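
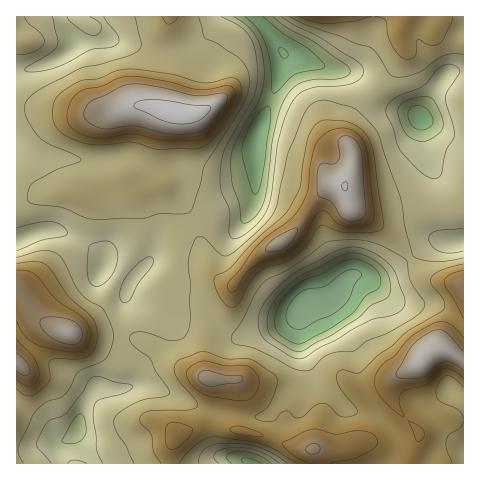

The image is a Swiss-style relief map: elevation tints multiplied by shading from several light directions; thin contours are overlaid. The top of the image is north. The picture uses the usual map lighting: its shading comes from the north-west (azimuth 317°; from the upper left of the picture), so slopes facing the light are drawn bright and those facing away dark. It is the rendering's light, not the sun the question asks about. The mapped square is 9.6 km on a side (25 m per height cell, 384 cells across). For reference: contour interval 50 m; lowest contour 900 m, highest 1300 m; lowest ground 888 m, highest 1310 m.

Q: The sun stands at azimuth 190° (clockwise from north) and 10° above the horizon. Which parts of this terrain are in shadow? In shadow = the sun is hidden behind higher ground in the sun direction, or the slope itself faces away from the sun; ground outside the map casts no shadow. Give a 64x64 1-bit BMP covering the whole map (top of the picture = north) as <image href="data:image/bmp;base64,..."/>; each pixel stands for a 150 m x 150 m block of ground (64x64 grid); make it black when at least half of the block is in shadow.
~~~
<image width="64" height="64" href="data:image/bmp;base64,Qk0+AgAAAAAAAD4AAAAoAAAAQAAAAEAAAAABAAEAAAAAAAACAAATCwAAEwsAAAIAAAAAAAAA////AAAAAAAAAAAPAAAAAAAAAAAAAAAAAAAAAAAAAAAAAAAAAAAAAAAAAAAAcAAAAAAAAfBAAAAAAAMB4AAAAAAAHwAAAAAAAAA/AAAAAAAAAB4AAAAAAAAAAAAAAAAAAAAAAAAAAAAAAAAAAAAAAAAAAB/wAAAAQAAA//OAAADgAAD/98AAAMAAAH//+AQBgAAAH//8AYMAAAAA//4B/wAAAAAf/8H+AeAAAA//wf4B4AAAB5/A/APgAAAAD8B8AeAAAAADgBAB4AAAAAAAAAHgAAAAAAAAAOAAAAAAAADAAAACAAAAD/gAAAIAAAAP+AAAAAAAAA/wAAAAwAAAD/wAAAHwAAAPfAAAAfwAAANwAAAA/gAAAAAAAAD/AAAAAAAAAH8AAAAAAAAAfwAAAAAAAAA4AAAAAAAAABAAAAAAAAAAAAAAAAAAAAAAAAAAAAAAAAAAAAAAAAAAAAAAAAAAAAAAAAAAAAAAAAAAAAAAAAAAAABgAAAAAAAAAeDgAAAAAAAH4OAAAAAAAA/gwAAAAAAAD+AAAAAAAAAHwAAAAAAAAAPAAAAAA/wAAYAAAPw//gD+AAAB////AP+AAAD///8A/4AABn///wD+AAADv///AHgAAAHf//4AAAAAAA/4ABAAAAAAAgAAcAAAAAAAAADwAAAAAAAAA+AAAAAAAAAP4AAAAA=="/>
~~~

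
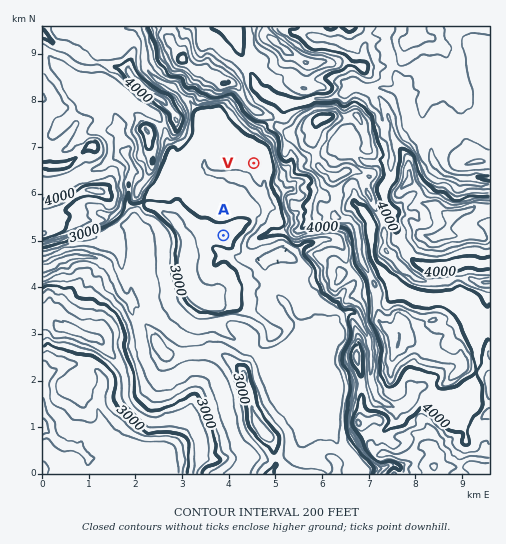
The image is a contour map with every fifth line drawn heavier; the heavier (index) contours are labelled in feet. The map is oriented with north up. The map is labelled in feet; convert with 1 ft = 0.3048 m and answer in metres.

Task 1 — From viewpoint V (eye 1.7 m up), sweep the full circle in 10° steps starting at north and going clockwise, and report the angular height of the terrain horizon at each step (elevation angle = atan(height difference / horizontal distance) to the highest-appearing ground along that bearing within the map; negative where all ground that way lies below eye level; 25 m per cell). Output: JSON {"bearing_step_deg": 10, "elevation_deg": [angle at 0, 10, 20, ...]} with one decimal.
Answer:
{"bearing_step_deg": 10, "elevation_deg": [24.8, 24.5, 22.4, 25.3, 26.3, 28.3, 29.6, 32.3, 30.8, 26.9, 22.2, 18.8, 16.0, 14.5, 13.9, 10.0, 2.0, 1.9, 1.3, 3.0, 3.0, 2.9, 3.5, 3.5, 3.0, 4.4, 7.2, 9.2, 9.2, 9.7, 14.0, 6.9, 11.3, 16.5, 20.1, 19.2]}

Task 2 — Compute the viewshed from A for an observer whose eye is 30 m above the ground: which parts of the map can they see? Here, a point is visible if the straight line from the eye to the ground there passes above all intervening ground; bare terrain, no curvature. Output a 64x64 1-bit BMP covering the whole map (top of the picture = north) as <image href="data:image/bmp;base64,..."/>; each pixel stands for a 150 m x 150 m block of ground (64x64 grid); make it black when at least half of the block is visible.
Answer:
<image width="64" height="64" href="data:image/bmp;base64,Qk0+AgAAAAAAAD4AAAAoAAAAQAAAAEAAAAABAAEAAAAAAAACAAATCwAAEwsAAAIAAAAAAAAA////AAAAAAAAAAAAD8QAAAAAAAAP2AMAAAAAAA/wEAAAAAAAD/IMAAAAAAAP/AcAAAAAAH/4HAAAAAAB/vgAAAAAAAP8+AAAAAAAA/j/gAAAAAADePwAAAAAAANw/AAAAAAAAmH8AAAAAAAAYfwAAAAAAAAB+AAAAAAADAH4QAAAAAAIAfhAAAAAAAAD+MAAAAAAAAP4wAAAQAAAB/ngAAHAAACH+cAAD4AAAMf7wAAQAAAB+fugAAAAAAP59yAAAAAAAv9jAAAAAAHjfwMAAAAAA+BfwwAAAAAH8c/DAAAAAAf//8IAAAAAD///4gAAAAAP///kAAAAAA/z/8wAAAAAD8IfzAAAAAAPhAvYAADAAA/jEAgAAHgAD/HwCAAAPwAf+L8AAAAfwB/gv8AAAH9gH/B/AAAAPCAf+HcAAAAAdB/4cQAAAADyD/nhwAAAACMf9//AAAAAIf///4AAAAAh////AAAAAAD///oAAAAHgP//7gAAAAGB///uAAAAAIH///wAAAAAAf///AAAAAAA37/GAAAAAAAfv4AAAAAAAA/+AAAAAAAAB/wAAAAAAAGH+AAAAAAAAg/wAAAAAAAED/AAAAAAAAgfgAAAAAAAADwAAAAAAAAAOAAAAAAAAAAAAAAAAAAAAAAAAAAAAAAAAAAAAAAAAAAAAAAAAAAAAAAAAAAAAA=="/>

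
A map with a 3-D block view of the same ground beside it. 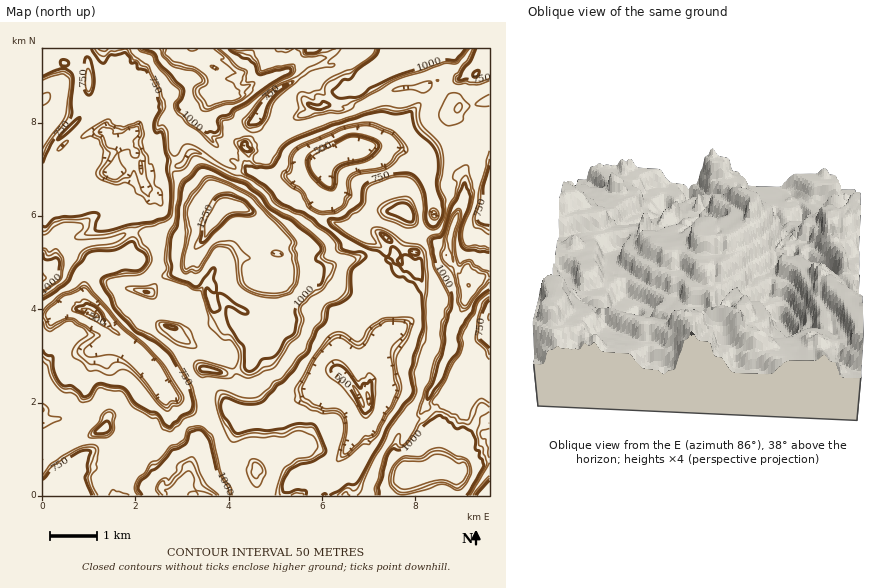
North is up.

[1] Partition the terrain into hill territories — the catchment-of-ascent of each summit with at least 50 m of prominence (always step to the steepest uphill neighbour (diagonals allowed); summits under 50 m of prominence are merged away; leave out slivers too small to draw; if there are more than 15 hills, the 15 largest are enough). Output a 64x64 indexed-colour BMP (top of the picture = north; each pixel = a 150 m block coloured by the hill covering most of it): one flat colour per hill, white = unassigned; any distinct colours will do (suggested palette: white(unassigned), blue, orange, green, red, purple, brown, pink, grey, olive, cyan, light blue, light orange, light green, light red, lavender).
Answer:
<image width="64" height="64" href="data:image/bmp;base64,Qk12CAAAAAAAAHYAAAAoAAAAQAAAAEAAAAABAAQAAAAAAAAIAAATCwAAEwsAABAAAAAAAAAA////ALR3HwAOf/8ALKAsACgn1gC9Z5QAS1aMAMJ34wB/f38AIr28AM++FwDox64AeLv/AIrfmACWmP8A1bDFABERERERF3d3d3d3d3d3AAAAAAABEREVVVVVVVVVVVVREREREREXd3d3d3d3d3cAAAAAAAERERVVVVVVVVVVVVWhERERERd3d3d3d3d3cAAAAAAAABERFVVVVVVVVVVVVaqhERERF3d3d3d3d3dwAAAAAREREREVVVVVVVVVVVVVqqoRERGZd3d3d3d3d3AAAAARERERERVVVVVVVVVVVVWqqpkZmZl3d3d3d3d3cAAAABERERERVVVVVVVVVVVVVaqpmZmZmXd3d3d3d3dwAAABERERERFVVVVVVVVVVVVVqqmZmZmZl3d3d3d3d3AAAAEREREREVVVVVVVVVVVVVWqqZmZmZmZd3d3d3d3dwAAERERERERFVVVVVVVVVVVVaqqmZmZmZmZF3d3d3d3AAAREREREREVVVVVVVVVVVVVqqqpmZmZmZkRd3d3d3cAABERERERERVVVVIlVVVVVVWqqqqZmZmZmRF3d3d3dxERAREREREREVVVIiIlVVVVVaqqqqmZmZmZEXd3//dxERERERERERERVVIiIiJVVVVVqqqqqZmZmZmRd/////ERERERERERERFVIiIiIlVVVVWqqqqZmZmZmZn/////8RERERERERERERIiIiIiIlVVVaqqqpmZmZmZn///////EREREREREREREiIiIiIiVVVVqqqqmZmZmZn///////8RERERERERERESIiIiIiIiUiWqqqqpmZmZmf///////xEREREREREREREiIiIiIiIiIqqqqqmZmZmcz//////xERERERERERERESIiIiIiIiIiqqqqqZmZmczMz/////ERERERERERERERIiIiIiIiIiKqqqqpmZmczMzMzMz/EREREREREREREREiIiIiIiIiIqqqqqqZmczMzMzMzBERERERERERERERESIiIiIiIiIiqqqqqqmczMzMzMzBEREREREREREREREREiIiIiIiIiKqqqqqqpzMzMzMzMERERERERERERERERERIiIiIiIiIqqqqqqu7MzMzMzMERERERERERERERERERERIiIiIiIiqqqqqu7uzMzMzMwREREREREREREREREREREiIiIiIiJmZqru7u7s4RHMzBERERERERERERERERERESIiIiIiImZmZu7u7u7u4RzMERERERERERERERERERERIiIiIiIiZmZm7u7u7u7uERERERERERERERERERERERESIiIiIiJmZmbu7u7u7u4REREREREREREREREREREREREiIiIiImZmZu7u7u7u4REREREREREREREREREREhERESIiIiIiZmZm7u7u7u4RERERERERERERERERERESERERIiIiIiJmZmZhEe7u4RERERERERERERERERERERIREREiIiIiImZmZmYRER4RERERERERERERERERERERERERESIiIiIiZmZmZmZhERERERERERERERERERERERESIhiCIiIiIiJmZmZmZmZhEREREREREREREREREREREiIiiIIiIiIiImZmZmZmZmERERERERERERERERERERIiIiKIiCIiIiIiZmZmZmZmYRERERERERERERERERERIiIiiIiIIiIiIiJmZmZmZmZhERERERERERERERERERIiIiiIiIiCIiIiImZmZmZmZmERERERERERERERERERIiIiiIiIiIgiIiIiZmZmZmZmYREREREREREREREREREiIiiIiIiIiCIiIiJmZmZmZmZmERERERERERERERERESIiKIiIiIiIIiIiIhZmZmZmZmZhERERERERERERERERIoiIiIiIiIgiIiIiERFmZmZmZmEREREREREREREREREiiIiIiIiIiCIiIiIRERZmZmZmYRERERERERERERERESiIiIiIiIiCIiIiIhEREWZmZmYRERERERERERERERERiIiIiIiIiIIiIiIi0REREREWZhERERERERMxREREREGIiIiIiIiIgiIiIiLRERERERFmMxETERETMzNERERERIiIiIiIiIgiIiIiIt0RERERERYzMzMxEzMzM0RERERESIiIiIiIi7IiIiIi3REREREREzMzMzMzMzM0RERERERERIiIiIi7u7siIiLd0REREREzMzMzMzMzMzREREREREREREIru7u7u7uyIt3d3RERERMzMzMzMzMzM0RERERERERERCK7u7u7u7u73d3d3REREzMzMzMzMzMzREREREREREREIiu7u7u7u7vd3d3dERERMzMzMzMzMzNERERERERERERCK7u7u7u7u93d3dERERETMzMzMzMzMzREREREREREREIiu7u7u7u73d3d0RERERMzMzMzMzMzM0REREREREREQiIru7u7u7vd3dAAEREREzMzMzMzMzMzRERERERERERCIiK7u7u7u93d0AAAABETMzMzMzMzMzM0REREREREREIiIru7u7u73d3QAAAAEzMzMzMzMzMzMzM0RERERERERERES7u7u7vd3dAAAAAzMzMzMzMzMzMzMzNERERERERERERES7u7u93d0AAAAzMzMzMzMzMzMzMzMzNEREREREREREREREEb3d3QAAADMzMzMzMzMzMzMzMzMzNERERERERERERERBEd3dAAAAAzMzMzMzMzMzMzMzMzMzIiREREREREREREEREdAAAAADMzMzMzMzMzMzMzMzMzMiJERERERERERERB"/>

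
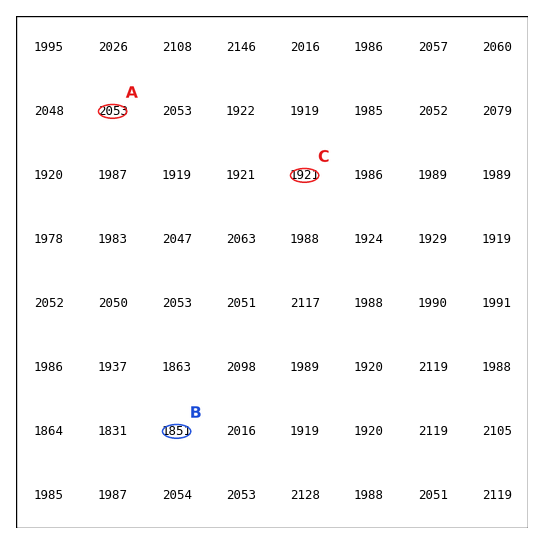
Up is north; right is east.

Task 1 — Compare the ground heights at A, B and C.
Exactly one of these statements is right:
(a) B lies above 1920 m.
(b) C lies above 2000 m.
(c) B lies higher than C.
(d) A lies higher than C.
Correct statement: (d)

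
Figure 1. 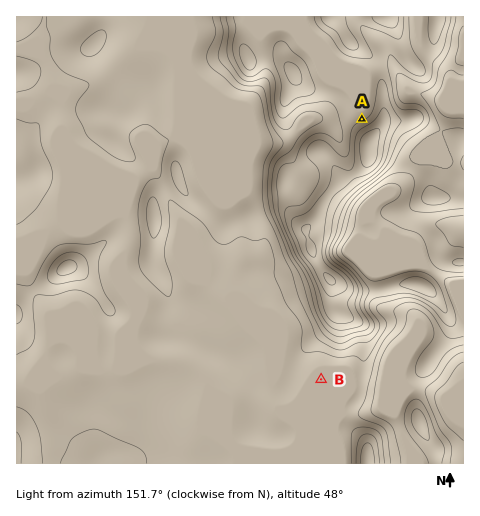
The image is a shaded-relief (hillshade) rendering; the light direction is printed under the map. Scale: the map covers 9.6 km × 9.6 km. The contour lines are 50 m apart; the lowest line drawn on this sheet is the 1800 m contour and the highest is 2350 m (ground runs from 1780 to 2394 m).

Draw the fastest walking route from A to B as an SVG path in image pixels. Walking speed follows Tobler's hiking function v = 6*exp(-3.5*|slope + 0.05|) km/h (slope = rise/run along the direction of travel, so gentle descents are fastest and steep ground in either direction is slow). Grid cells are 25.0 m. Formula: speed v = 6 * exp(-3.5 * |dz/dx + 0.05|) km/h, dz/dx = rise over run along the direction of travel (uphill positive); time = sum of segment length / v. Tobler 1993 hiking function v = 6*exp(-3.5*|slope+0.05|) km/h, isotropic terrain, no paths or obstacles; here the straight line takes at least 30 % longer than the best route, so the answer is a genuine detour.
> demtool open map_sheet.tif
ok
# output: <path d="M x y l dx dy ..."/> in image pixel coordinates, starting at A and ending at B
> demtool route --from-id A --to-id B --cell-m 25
<path d="M362 119l-5 5-4 9 0 27-13 26-4 3-13 26 0 6-4 9 0 29-3 5 0 103 2 2 0 3 3 7"/>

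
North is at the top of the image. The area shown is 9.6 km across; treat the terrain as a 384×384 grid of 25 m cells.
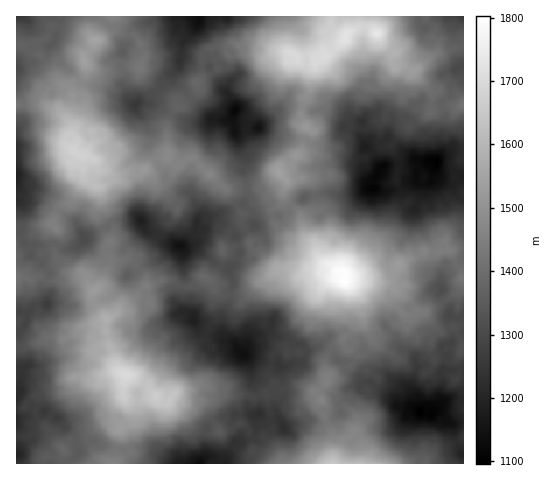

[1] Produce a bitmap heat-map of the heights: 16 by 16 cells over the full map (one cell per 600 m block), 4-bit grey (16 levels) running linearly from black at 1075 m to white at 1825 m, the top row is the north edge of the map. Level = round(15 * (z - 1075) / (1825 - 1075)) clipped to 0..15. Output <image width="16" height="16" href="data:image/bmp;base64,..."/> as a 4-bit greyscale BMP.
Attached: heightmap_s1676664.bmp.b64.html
<image width="16" height="16" href="data:image/bmp;base64,Qk32AAAAAAAAAHYAAAAoAAAAEAAAABAAAAABAAQAAAAAAIAAAAATCwAAEwsAABAAAAAAAAAAAAAAABEREQAiIiIAMzMzAERERABVVVUAZmZmAHd3dwCIiIgAmZmZAKqqqgC7u7sAzMzMAN3d3QDu7u4A////AEZnZDNGiZZURGmYZURncyJGi7uGRHZTIkebqFQ0VlREV5l1MyRndmVViXQ0VpqXdWaHdVV5zsl2ZmdTNWm8qHdXZjQ0V5h1VkeYZlZnZSIjSbqHdml1IhJbundUNoUzM3mXVkI2hUVWaIZVVGiYd3Znl2RWi8uqhlaHYyR5rMpl"/>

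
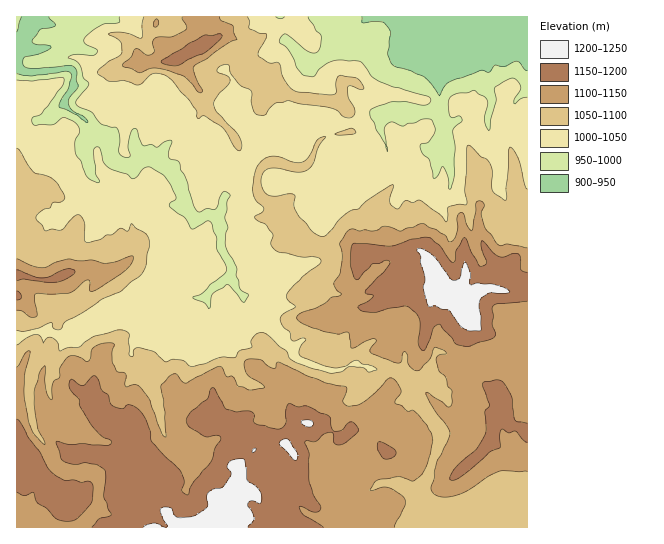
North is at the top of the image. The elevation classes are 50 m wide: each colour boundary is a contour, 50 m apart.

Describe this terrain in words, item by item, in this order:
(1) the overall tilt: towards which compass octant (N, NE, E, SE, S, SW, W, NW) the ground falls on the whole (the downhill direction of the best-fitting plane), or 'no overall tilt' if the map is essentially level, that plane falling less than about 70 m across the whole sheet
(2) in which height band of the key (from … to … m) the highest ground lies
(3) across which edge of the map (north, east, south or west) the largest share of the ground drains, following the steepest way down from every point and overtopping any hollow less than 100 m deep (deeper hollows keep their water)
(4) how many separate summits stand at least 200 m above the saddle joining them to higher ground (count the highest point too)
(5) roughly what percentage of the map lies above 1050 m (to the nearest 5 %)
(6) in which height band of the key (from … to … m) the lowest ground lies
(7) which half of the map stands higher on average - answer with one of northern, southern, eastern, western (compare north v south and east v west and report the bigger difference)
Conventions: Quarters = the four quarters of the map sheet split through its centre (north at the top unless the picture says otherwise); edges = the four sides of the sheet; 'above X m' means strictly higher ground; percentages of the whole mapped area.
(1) The general tilt is down to the north (the land rises towards the south).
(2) The highest point is somewhere between 1200 and 1250 m.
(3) Drainage is mainly to the west: more ground falls towards that edge than towards any other.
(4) Counting only tops that stand 200 m proud, the map has 1 summit.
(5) Roughly 60 % of the ground is higher than 1050 m.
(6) Between 900 and 950 m: that is the band holding the lowest ground.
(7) Taken as a whole, the southern half is higher than the northern.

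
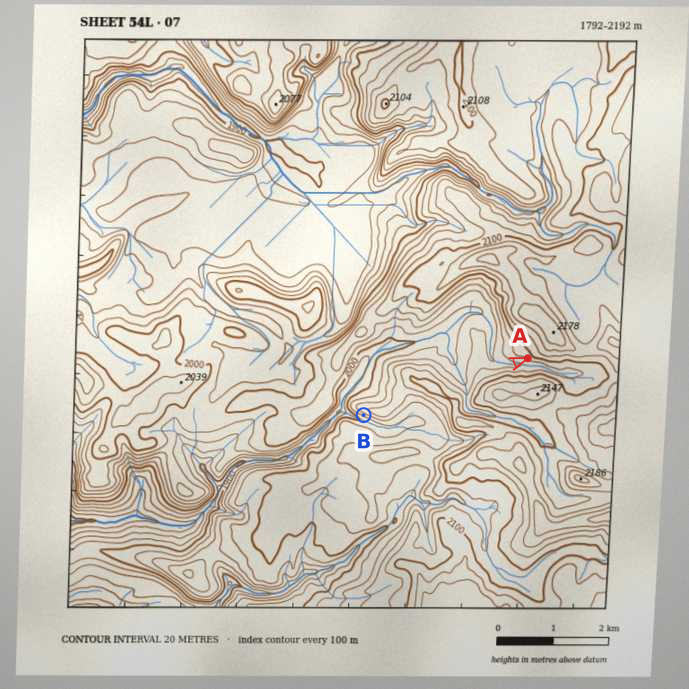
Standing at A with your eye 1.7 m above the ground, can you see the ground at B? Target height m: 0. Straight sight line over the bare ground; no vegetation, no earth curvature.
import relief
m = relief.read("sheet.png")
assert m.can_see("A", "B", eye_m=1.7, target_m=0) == False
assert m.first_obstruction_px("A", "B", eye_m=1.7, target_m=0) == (453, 384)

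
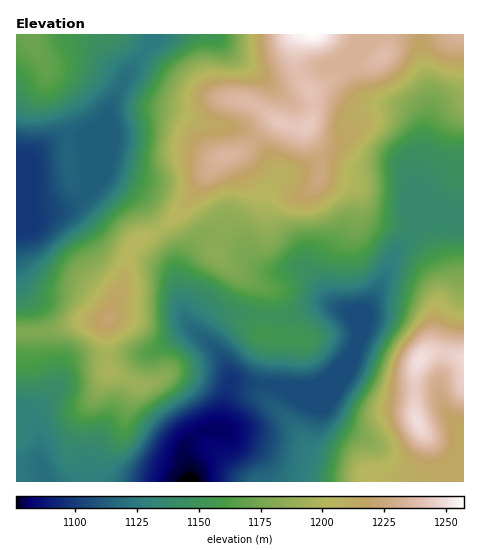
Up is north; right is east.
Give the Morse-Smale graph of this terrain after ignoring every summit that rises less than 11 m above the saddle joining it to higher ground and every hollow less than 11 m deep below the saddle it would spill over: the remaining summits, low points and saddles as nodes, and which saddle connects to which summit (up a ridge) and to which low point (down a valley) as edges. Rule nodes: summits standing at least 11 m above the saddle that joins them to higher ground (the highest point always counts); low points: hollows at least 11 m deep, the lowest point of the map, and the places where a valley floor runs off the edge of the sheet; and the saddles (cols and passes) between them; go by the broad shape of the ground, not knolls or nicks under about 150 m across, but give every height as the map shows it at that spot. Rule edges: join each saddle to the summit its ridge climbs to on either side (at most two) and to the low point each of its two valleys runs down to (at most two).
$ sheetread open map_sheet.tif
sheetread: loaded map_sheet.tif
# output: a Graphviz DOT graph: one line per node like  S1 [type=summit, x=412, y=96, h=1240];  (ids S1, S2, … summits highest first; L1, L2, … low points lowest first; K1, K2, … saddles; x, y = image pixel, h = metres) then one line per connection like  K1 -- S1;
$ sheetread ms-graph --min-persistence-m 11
graph terrain {
  S1 [type=summit, x=313, y=35, h=1257];
  S2 [type=summit, x=420, y=360, h=1250];
  S3 [type=summit, x=462, y=36, h=1234];
  S4 [type=summit, x=109, y=319, h=1222];
  S5 [type=summit, x=32, y=37, h=1172];
  L1 [type=low, x=190, y=479, h=1076];
  L2 [type=low, x=26, y=193, h=1099];
  K1 [type=saddle, x=420, y=35, h=1220];
  K2 [type=saddle, x=159, y=231, h=1198];
  K3 [type=saddle, x=106, y=358, h=1195];
  K4 [type=saddle, x=412, y=231, h=1138];
  K5 [type=saddle, x=143, y=53, h=1125];
  K1 -- S1;
  K1 -- S3;
  K1 -- L1;
  K2 -- S1;
  K2 -- S4;
  K2 -- L1;
  K2 -- L2;
  K3 -- S1;
  K3 -- S4;
  K3 -- L1;
  K4 -- S1;
  K4 -- S2;
  K4 -- L1;
  K5 -- S1;
  K5 -- S5;
  K5 -- L2;
}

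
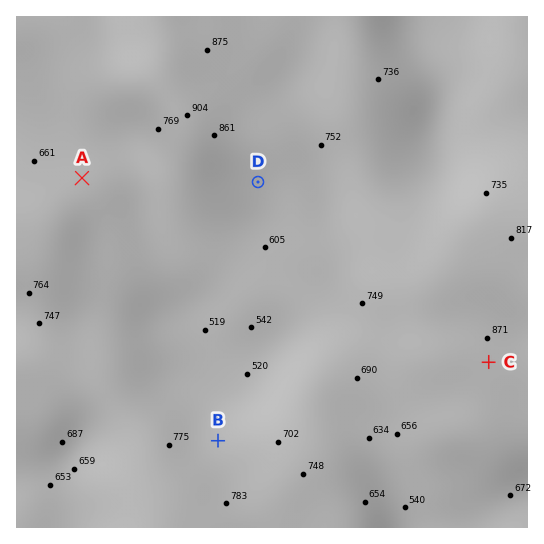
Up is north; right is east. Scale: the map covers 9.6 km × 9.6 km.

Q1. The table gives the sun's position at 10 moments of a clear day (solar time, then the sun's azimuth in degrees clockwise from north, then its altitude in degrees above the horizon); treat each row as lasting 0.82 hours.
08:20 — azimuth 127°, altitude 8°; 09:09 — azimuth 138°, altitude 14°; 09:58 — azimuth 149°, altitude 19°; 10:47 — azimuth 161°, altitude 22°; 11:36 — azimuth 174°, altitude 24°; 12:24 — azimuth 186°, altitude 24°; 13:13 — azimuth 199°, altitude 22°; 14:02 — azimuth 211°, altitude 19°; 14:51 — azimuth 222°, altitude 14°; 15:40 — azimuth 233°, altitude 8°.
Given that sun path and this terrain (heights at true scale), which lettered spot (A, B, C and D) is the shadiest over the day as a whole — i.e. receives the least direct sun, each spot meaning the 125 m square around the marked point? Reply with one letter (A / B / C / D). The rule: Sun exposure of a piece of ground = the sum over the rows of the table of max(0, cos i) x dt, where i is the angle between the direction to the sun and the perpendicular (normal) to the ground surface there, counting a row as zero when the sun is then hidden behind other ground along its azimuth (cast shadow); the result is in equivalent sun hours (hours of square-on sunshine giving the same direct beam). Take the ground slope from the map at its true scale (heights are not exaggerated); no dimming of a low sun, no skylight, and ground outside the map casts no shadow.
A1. B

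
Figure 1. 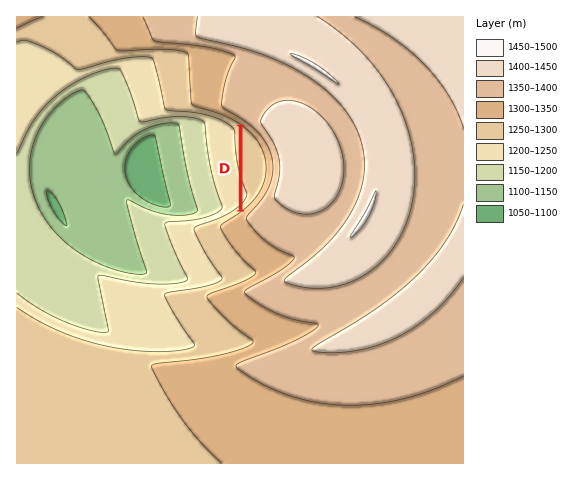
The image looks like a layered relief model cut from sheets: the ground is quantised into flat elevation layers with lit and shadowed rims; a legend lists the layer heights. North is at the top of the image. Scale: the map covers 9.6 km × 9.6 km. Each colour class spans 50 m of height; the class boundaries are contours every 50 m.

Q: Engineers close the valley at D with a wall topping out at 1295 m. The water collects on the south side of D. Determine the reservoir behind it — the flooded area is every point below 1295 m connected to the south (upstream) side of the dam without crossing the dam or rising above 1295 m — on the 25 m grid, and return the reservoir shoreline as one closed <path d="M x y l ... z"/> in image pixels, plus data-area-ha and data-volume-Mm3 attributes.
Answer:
<path d="M243 127l0 83 9-8 7-9 4-11 3-10-2-14-5-14-6-8-10-9z" data-area-ha="61" data-volume-Mm3="14.94"/>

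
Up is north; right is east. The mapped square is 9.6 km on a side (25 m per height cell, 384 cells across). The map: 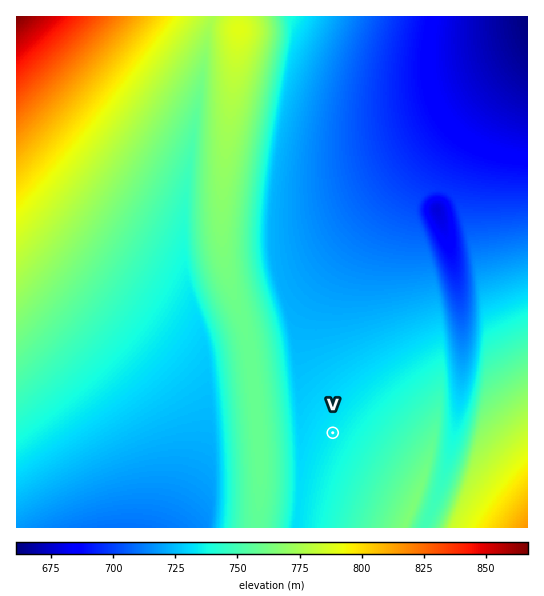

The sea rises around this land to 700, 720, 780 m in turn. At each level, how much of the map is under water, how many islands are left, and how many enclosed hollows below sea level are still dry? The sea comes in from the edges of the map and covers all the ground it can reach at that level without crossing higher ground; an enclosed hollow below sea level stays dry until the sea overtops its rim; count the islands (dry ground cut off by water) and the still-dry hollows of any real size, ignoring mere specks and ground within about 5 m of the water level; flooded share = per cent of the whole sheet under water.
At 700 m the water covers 12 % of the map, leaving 0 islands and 0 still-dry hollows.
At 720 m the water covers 28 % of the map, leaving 0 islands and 0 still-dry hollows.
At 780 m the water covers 88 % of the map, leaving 0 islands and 0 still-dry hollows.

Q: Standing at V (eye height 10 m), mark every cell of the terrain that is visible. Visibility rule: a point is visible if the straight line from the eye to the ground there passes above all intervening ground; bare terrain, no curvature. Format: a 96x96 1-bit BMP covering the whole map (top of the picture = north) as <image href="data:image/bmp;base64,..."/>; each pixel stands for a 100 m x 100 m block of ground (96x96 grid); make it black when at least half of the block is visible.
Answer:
<image width="96" height="96" href="data:image/bmp;base64,Qk2+BAAAAAAAAD4AAAAoAAAAYAAAAGAAAAABAAEAAAAAAIAEAAATCwAAEwsAAAIAAAAAAAAA////AAAAAAAAAAAAAAH///+Af/8AAAAAAAH///+Af/8AAAAAAAH////Af/8AAAAAAAH////AP/8AAAAAAAH////gP/8AAAAAAAH////gH/8AAAAAAAH////gH/8AAAAAAAH////wH/8AAAAAAAH////wD/8AAAAAAAH////wD/8AAAAAAAH////4D/8AAAAAAAP////4D/8AAAAAAAP////4B/8AAAAAAAP////8B/8AAAAAAAP////8B/8AAAAAAAP////8B/8AAAAAAAP////8A/8AAAAAAAP////8A/8AAAAAAAP////+A/8AAAAAAAP////+A/8AAAAAAAP////+A/8AAAAAAAP////+Af8AAAAAAAP////+Af8AAAAAAAP////+Af8AAAAAAAP////+Af8AAAAAAAf/////Af8AAAAAAAf/////Af8AAAAAAAf/////Af8AAAAAAAf/////Af8AAAAAAAf/////Af8AAAAAAAf/////Af8AAAAAAAf/////Af8AAAAAAAf/////AP8AAAAAAAf/////AP8AAAAAAA/////+AP8AAAAAAA/////+AIAAAAAAAA/////+AIAAAAAAAA/////4AIAAAAAAAB/////gAIAAAAAAAB/////AAAAAAAAAAB////+AAAAAAAAAAD////8AAAAAAAAAAD////8AAAAAAAAAAH////4AAAAAAAAAAH////4AAAAAAAAAAH////4AAAAAAAAAAP////wAAAAAAAAAAP////wAAAAAAAAAAP////wAAAAAAAAAAf////wAAAAAAAAAAf////wAAAAAAAAAAf////wAAAAAAAAAAf////wAAAAAAAAAAf////wAAAAAAAAAAf////wAAAAAAAAAAf////4AAAAAAAAAAf////4AAAAAAAAAAf////4AAAAAAAAAAf////4AAAAAAAAAAf////8AAAAAAAAAAf////8AAAAAAAAAAf////8AAAAAAAAAAf////+AAAAAAAAAAf////+AAAAAAAAAAf////+AAAAAAAAAAf/////AAACAAAAAAf/////AAADwAAAAAf/////AAAD8AAAAAf/////gAAD/gAAAAf/////gAAD/4AAAAf/////wAAD/+AAAAf/////wAAD//gAAAf/////wAAD//4AAAf/////4AAD//+AAAP/////4AAD///AAAP/////8AAD///gAAP/////8AAD///wAAP/////+AAD///wAAP/////+AAD///4AAP//////AAD///8AAP//////AAD///+AAP//////gAD///+AAP//////gAD////AAP//////wAD////AAP//////wAD////gAP//////4AD////wAP//////8AD////wAP//////8AD////4AP//////+AD////8AP//////+AD////8AP///////AD////+AP///////gD////+AP///////gD/////AA///////wD/////AAAf/////4D/////gAAf/////4A="/>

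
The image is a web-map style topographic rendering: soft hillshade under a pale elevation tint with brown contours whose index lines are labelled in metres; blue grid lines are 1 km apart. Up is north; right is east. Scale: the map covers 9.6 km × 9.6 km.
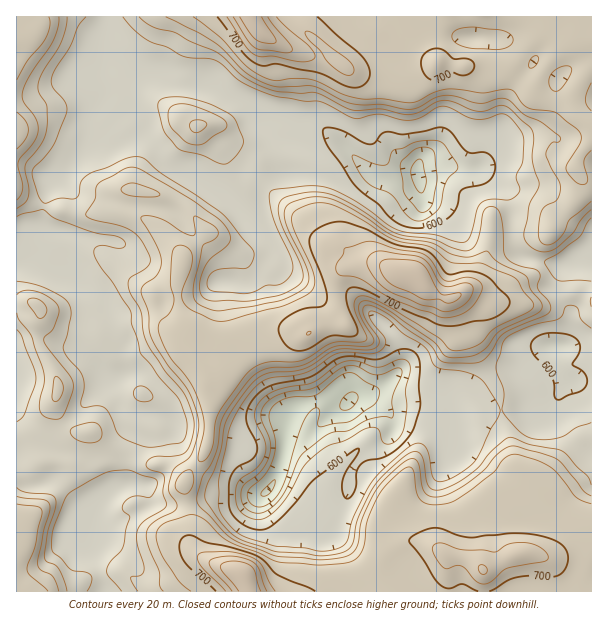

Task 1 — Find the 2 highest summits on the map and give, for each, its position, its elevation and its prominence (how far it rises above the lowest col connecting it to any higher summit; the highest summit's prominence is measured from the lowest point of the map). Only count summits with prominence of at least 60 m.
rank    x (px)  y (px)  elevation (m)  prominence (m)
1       243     576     779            262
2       416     276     777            106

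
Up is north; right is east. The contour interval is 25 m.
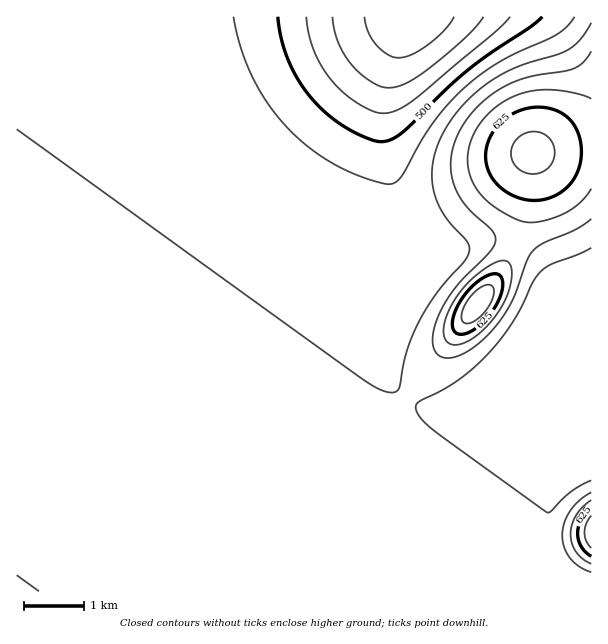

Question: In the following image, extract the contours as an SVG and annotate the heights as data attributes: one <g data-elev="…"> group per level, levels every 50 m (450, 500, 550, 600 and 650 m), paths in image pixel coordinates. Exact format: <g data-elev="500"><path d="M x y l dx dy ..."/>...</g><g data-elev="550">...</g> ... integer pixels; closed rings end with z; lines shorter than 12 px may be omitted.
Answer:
<g data-elev="450"><path d="M483 17l-18 21-39 32-21 14-16 4-9-2-9-5-11-7-10-11-12-22-6-24"/></g><g data-elev="500"><path d="M542 17l-12 10-41 27-24 18-64 62-11 6-9 2-16-5-21-11-18-13-16-17-13-18-9-19-7-21-3-21"/></g><g data-elev="550"><path d="M591 480l-18 10-22 21-5 1-114-83-12-12-4-10 1-3 3-3 23-11 16-11 15-12 15-14 23-30 10-17 11-24 9-11 10-7 26-9 13-7"/><path d="M591 23l-10 16-12 10-11 5-43 14-15 7-15 10-24 22-17 25-7 14-4 15-1 15 1 13 9 23 9 12 16 17 2 5 0 5-4 9-26 30-18 28-14 32-8 38-3 4-3 0-13-3-18-10-345-250"/></g><g data-elev="600"><path d="M591 500l-9 7-6 8-4 9-1 10 1 9 4 9 6 7 9 5"/><path d="M450 344l9 0 12-5 14-11 12-14 9-17 5-15 1-13-5-8-9 0-13 8-15 12-13 15-8 15-5 15 1 12z"/><path d="M591 99l-19-7-24-2-20 2-18 6-17 12-14 15-8 16-3 18 3 20 11 17 18 14 15 9 9 3 18-1 22-8 16-10 11-14"/></g><g data-elev="650"><path d="M591 516l-5 8-2 9 3 9 4 6"/><path d="M464 323l4 0 6-2 12-10 7-15 1-6-2-4-4-1-6 2-12 10-8 15-1 6z"/><path d="M526 173l8 1 8-2 6-4 5-7 2-9-2-8-4-6-7-5-9-1-9 2-6 4-6 8-1 9 2 7 5 6z"/></g>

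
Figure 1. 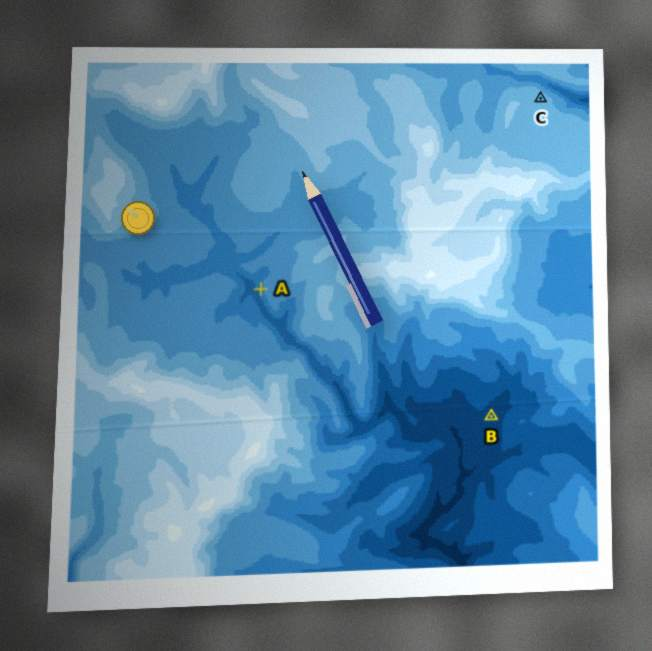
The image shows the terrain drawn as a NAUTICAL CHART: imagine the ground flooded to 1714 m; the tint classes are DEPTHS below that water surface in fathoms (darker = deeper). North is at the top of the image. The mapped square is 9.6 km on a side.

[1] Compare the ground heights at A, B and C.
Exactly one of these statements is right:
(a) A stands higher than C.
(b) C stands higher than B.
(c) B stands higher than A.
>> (b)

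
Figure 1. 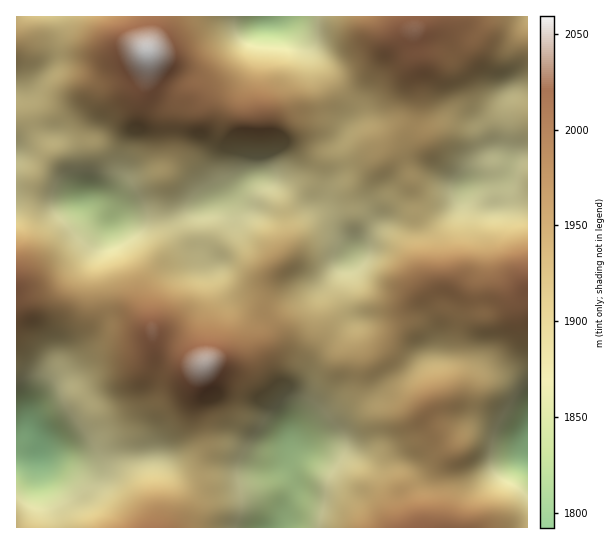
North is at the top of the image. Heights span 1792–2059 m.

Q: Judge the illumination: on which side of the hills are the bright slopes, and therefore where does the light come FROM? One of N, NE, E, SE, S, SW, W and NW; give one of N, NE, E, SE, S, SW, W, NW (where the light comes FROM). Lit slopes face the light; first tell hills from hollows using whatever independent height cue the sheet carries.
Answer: N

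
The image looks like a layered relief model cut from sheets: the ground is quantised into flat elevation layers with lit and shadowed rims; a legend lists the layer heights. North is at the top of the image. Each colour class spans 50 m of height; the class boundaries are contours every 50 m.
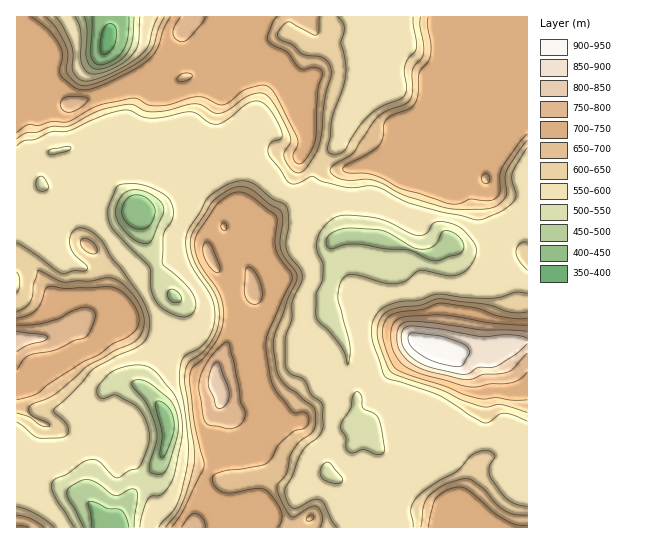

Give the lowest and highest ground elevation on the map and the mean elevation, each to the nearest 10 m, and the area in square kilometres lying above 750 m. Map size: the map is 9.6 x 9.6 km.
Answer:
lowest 400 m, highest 910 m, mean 640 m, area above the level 5.3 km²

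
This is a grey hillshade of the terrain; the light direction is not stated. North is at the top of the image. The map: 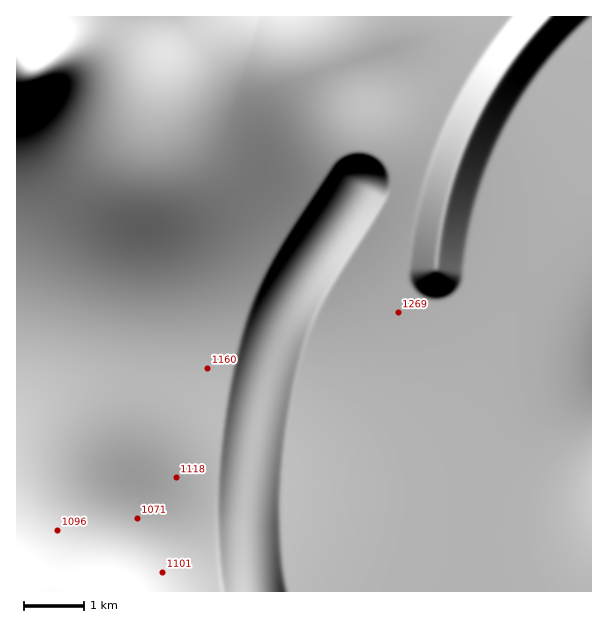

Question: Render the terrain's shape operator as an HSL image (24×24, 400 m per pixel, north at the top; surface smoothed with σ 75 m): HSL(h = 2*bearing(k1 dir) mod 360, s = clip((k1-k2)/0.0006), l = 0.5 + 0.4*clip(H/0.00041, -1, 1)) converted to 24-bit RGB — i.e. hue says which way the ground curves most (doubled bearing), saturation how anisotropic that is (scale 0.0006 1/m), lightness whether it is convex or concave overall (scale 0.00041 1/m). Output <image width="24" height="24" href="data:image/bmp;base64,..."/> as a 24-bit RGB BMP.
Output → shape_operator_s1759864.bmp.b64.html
<image width="24" height="24" href="data:image/bmp;base64,Qk32BgAAAAAAADYAAAAoAAAAGAAAABgAAAABABgAAAAAAMAGAAATCwAAEwsAAAAAAAAAAAAAjYB8hHyAc3SAa2h+cGV+fmiAhm56jXNz3/F1NRJ5TB2dyOWEg39/gn9/gX9/gX9/gX9/gH9/gIB/gIB/f4B/f4GAfoKBfoKDj4ZyhnxzenB1cWd2cGR2eGl3gHBxjYBz6/RoJBF5RCK3zdd7g35/gn9/gX9/gX9/gX9/gH9/gIB/gIB/f4F/foJ/fYOBfIWEj4NviHdufWtvdmV1b2V0c210fXt0jY107fVgGRB5PCHKys14g35+gn5/gn9/gX9/gX9/gX9/gYB/gYF/gIJ/foN+fIV/eoeEjXxwiW5tgWp0emZ7b2h4b3N5dYB2hI528vReEBN5IiDQysV4g39+gn5+gn5+gn9/gX9/gYB/gYB/gYF/gYN+f4V9e4h8d4qBi3Vzim93hmyAe2qCb2uBcHmCdYaBfI148+1mDx16ITHA0sV4g39+g35+gn9+gn9+gX9/gYB/gYB/goJ/goR+god8fYp6dY16iHZ6inKBiW+JfG2IcG+Icn2Id4mIeop/8OFyDyR5ITik38p7g399g39+gn9+gn9+goB/gYB/gYB/goJ/hIR+hoh8hI15eI9zhXh/iHWFhHKJe3GKc3KJdX2JeYaIfIaC7dZ9ESt6HDeL6cx/g399g399g4B+goB+goB+goB/gYF/goF/hYR+iYl8jI95hZJzgnmAg3eEgHWGe3WHd3aHeH2Ge4KEfYKA681+GjmAEzN+7Mh+hIB9g4B9g4B9goB+goF+goF+goF/goF/hIN+iYd8kI15lJR0f3p+f3mAfniCfHiCenmCe3yBfX+AfoB93Ll2H1GkDjZ58LtqiIN7g4F9g4F9g4F+goF+goF+goF/goF/hIJ+iIR9kId6lop1fXp8fXl9fXl+fXl+fHt9fXx8fn58f4B7s5py6aAfDT1175w9o492g4J8g4J9g4J9goJ+goJ+goJ+goF/g4F+h4J9joN7lYF3fHp6fHl6fHl6fHl5fXt5fn15f395f4B5jIZ386dVDkdzIH603KB6g4N8g4N9g4N9goJ+gYJ+gYJ+gYF/goF/hYF+i4B8knx5fHl5fHh5fXd3fXl3fnt3f353f4B3foF3f4J476d2F154EGeA8ZV7iIV7goN8goN9g4N8hIVzgIJ9gIF/gYF/g4B/h399jnt7fXh5fXd4fXZ3fnh2f3x1gIB1foJ1fIJ2fIJ3w4xv35kcDG92Ht6kz3x3gYR8gIN8qR1w//8BGqpvf4F+gIF/goF/hH9+iX1/fnd6fnZ6f3V4gHZ1gXx1goJ1fYN1eoR1eYN2god384J0E3t2Dn1z9G1xlYB4eoN7JAiz//bMDUmjeX6Cf4F/gYF/gn9/hX6Afnd8f3Z9gHZ8gnd6g3x4hIR4fYV4d4V3d4R4eIN4unly6UkyC3doGqCH63+FfYR7FDSC//LMGj2KbHeFfoF/f4B/gYCAgn+AfXh8fXd/f3eBhHmEhX6AhYaAfod/e4aAeoN/eoJ8fIN66n2DG6KHCnho6UsyvHp2F0KD/+OyIHW/SmiJfoF/f4B/f4CAgX+AfHx4d3t/dnmEenqHgoGJhYaKg4aJfoGHfH6EfYCBfYJ8lIN58nJ6Dn9yF2Rc9JtZKVqL9a1R/rJhIViDfoGAfoGAf4CAf4CAeYNvcIR6cIeIdYWMfoaNhIWNhoGNhXyLhXuHg32CgIN+e4h8w3p83xmYFzE0Yf5CW3iMHHCn/+DME1h6eoGCfoGAf4CAf4CAe5RZXJBmY4+CbI+Od4yOf4OLiH2NjHeOjXeIh32BhIh/e41+eJCHq2zNYInwdqGifHyFEWCF/9rMIY2qSn6JfoCBfoCAf4CAmcAvNqRETJh7YJOMbo+PeIGKg3eNjXKRlHSKjH5/iY6AepN8dJOHcoqOdXmKgXqIhn2ELnWL51s8/6ibE3N7fICBfoCAf3+A9NWAFdZSKqeOT5qXZI+Tbn6Pd3CQiW6UmHGTl4J/kJSCgJd8c5CAboSHcXSBgniChnt8c4aHEn6H/83MI6+sPYmDfn+Afn+A8NvmxLr3GnDWQ4ajW4mXZHuQamiPgmqTknKXpYiDlJaLj5SIfIqHbnd/b3J6fHh3hYN6hoZ9MYyIJdvP/8nQEntoZ4V/fn+Aquic3XO1szzeUE+mXXiQX3OIY2SFdmuJg3iPq46Fk5mMkpKNiHuTfGmUdmuKd3mCfoZ7gYd9eoR/EIFw/4Sg/2yXEXhUc4N+zL5gllFOqU9wlWOQa2mBYmp5YWl5a36EdoOKopODp6aGj4iMinWSg2iUgW2Qg3uKg4WGgYWBgIOBYoeAEIZk/8LZ7kiVEnlE"/>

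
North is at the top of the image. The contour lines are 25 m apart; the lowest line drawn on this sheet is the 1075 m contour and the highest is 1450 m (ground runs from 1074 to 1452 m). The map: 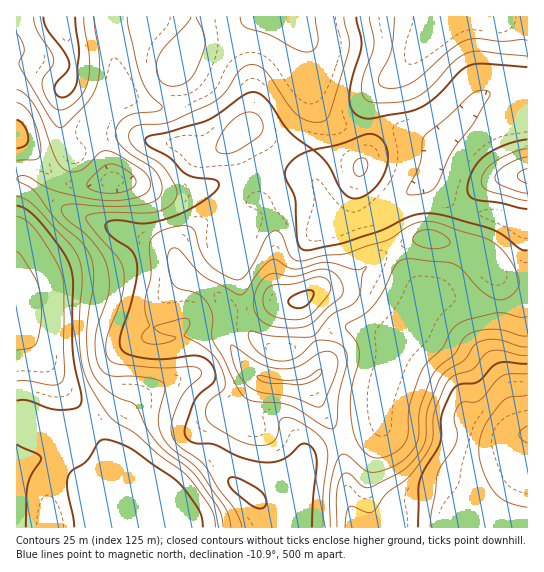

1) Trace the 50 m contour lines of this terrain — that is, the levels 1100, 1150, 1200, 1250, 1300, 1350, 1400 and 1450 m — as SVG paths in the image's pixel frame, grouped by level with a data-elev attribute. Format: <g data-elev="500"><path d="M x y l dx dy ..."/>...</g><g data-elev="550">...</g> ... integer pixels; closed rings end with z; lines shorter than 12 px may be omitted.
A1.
<g data-elev="1100"><path d="M17 216l9 4 11 11 18 29 7 14 2 15 1 81-2 11-6 4-8 0-22-4-10 0"/></g><g data-elev="1150"><path d="M17 196l9 3 11 9 33 37 9 13 3 20-3 45 1 31 5 20 9 19 12 18 7 9 22 14 23 20 23 16 8 8 22 31 3 8 1 10"/><path d="M102 193l-11-3-4-5 5-8 14-12 7-1 6 2 11 7 6 6-1 6-6 5-12 3z"/><path d="M17 103l8 4 8 11 5 16 3 16-1 7-3 2-20 1"/></g><g data-elev="1200"><path d="M17 34l4 5 3 10-1 5-4 8 1 5 31 53 6 6 4 2 5-4 21-21 6-9 4-9 2-11 1-13-6-44"/><path d="M127 17l2 12 12 50 8 14 13 14-5 4-22 2-10 5-8 8-1 11 3 6 6 7 25 16 6 5 5 11 1 11-7 8-10 3-30 2-46-2-6 2-1 5 5 8 17 14 10 10 9 12 4 12 2 15 0 11-11 32-3 13 1 17 3 12 5 6 6 3 36 1 12 3 6 3 1 7-7 29 1 8 3 8 8 12 22 16 9 10 25 36 3 8 2 10"/><path d="M315 17l3 26-4 7-7 2-12-3-26-14-23-7-4-5-2-6"/></g><g data-elev="1250"><path d="M255 507l7 1 4-3 0-6-4-6-6-6-15-8-7-2-4 1-2 4 3 7z"/><path d="M527 250l-6-1-18-14-13-6-44-13-19-3-16 3-29 14-39 13-33 7-8-1-3-3-2-7-2-41-10-23 1-5 4-7 11-9 13-4 13 14 16 29 7 5 7 0 13-6 11-13 6-16 0-14-6-11-6-3-5-1-7 1-24 9-26 6-23-18-21-30-7-7-5-2-6-1-6 3-27 19-12 7-37 11-18 3-5 3-1 4 4 4 20 11 17 17 9 3 19 2 4 3 1 3-4 6-11 10-16 9-17 7-25 6-29-3-7 1-4 2 0 6 4 6 22 16 5 14 0 12-4 17-13 43 0 10 6 6 15 5 21 1 35-3 8 2 6 6 4 9-1 8-19 18-10 28 0 8 6 7 7 2 16 0 27 13 25 5 9 0 10-4 17-14 4 0 5 3 4 6 2 9-4 36-1 29"/><path d="M527 139l-22 6-20 11-12 14-4 9-2 10 2 6 6 4 24 4 28 6"/><path d="M43 17l4 12 17 22 5 11-1 8-11 12-3 5 2 7 6 3 4 0 6-4 3-6 2-6 2-31-4-33"/><path d="M356 17l5 21 0 8-10 35-2 18 4 12 9 7 11 0 36-6 12-5 17-12 23-24 10-6 12-1 44 3"/></g><g data-elev="1300"><path d="M330 429l4-1 3-5 2-28 8-32 0-9-3-7-10-5-16-2-5 3-10 10-8 5-8 3-10 0-11-4-9-6-7-9-2-8 3-3 23 5 31 1 8-1 18-21 19-9 6-5 4-7 2-19 4-8-5 2-6 1-21-7-9-1-24 7-7 0-7-2-10-7-4-1-6 3-6 7-16 24-6 2-34-18-8-7-18-20-4-2-4 1-2 4-2 8 5 21 6 6 21 7 9 8 5 14-1 17 1 7 30 54 10 6 26 2 12 3 30 18z"/><path d="M527 336l-8-1-17-5-11-1-17 3-9 5-10 17-16 12-7 9-12 34-1 25-2 8-7 12-11 9-17 8-12 1-7-3-16-14-4-1-2 1-6 10-4 20-1 42"/><path d="M431 249l15-2 4-4 0-2-8-7-11-4-9 0-8 5-1 4 2 4 7 4z"/><path d="M527 157l-10 3-12 6-8 7-2 5 2 4 5 4 25 7"/><path d="M394 17l-3 34-13 28 2 6 6 3 13 0 14-6 37-32 16-10 11-2 24 3 20-1 6 0"/></g><g data-elev="1350"><path d="M296 385l10-1 9-5 6-4 1-5-4 0-12 8-11 2-13 0-22-5-3 2 4 4 5 2z"/><path d="M527 356l-8-1-18-5-10 1-6 3-12 15-16 5-7 5-5 7-10 24-2 9-1 22-3 8-7 10-15 19-21 16-13 18-7 0-13-6-4 1-3 8-1 12"/><path d="M288 319l15 0 11-7 16-21 0-6-3-5-5-3-5 0-23 7-20 1-7 3-3 5-1 6 3 11 8 6z"/></g><g data-elev="1400"><path d="M527 374l-17 0-7 1-6 5-18 20-5 2-11 0-5 4-4 12 3 15 0 6-4 10-15 24-8 54"/></g><g data-elev="1450"><path d="M527 426l-6 4-2 4 2 5 6 4"/></g>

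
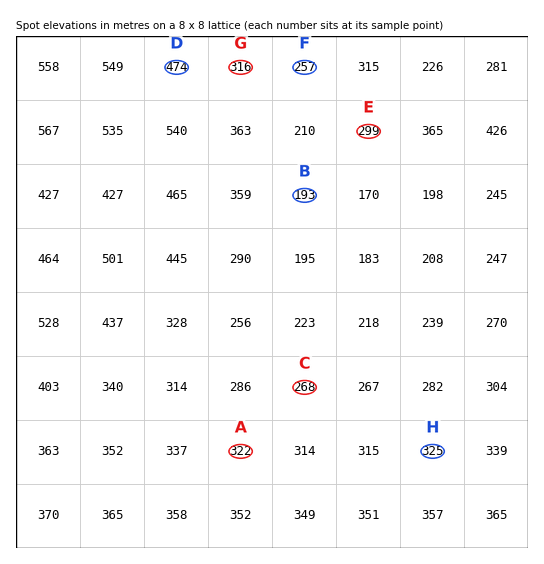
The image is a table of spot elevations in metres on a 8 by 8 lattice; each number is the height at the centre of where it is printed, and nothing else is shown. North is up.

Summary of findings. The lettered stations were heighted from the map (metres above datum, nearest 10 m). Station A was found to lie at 320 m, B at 190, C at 270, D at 470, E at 300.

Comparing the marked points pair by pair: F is lower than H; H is higher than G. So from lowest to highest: F G H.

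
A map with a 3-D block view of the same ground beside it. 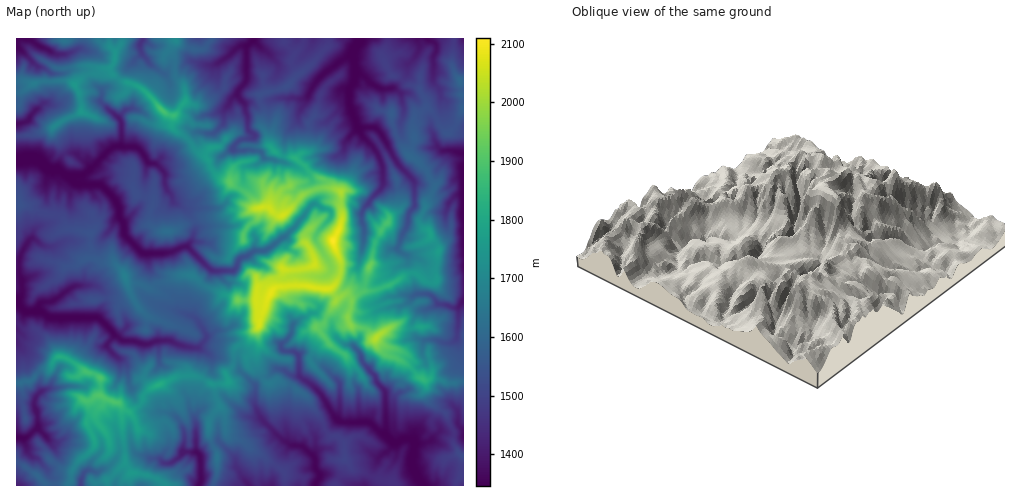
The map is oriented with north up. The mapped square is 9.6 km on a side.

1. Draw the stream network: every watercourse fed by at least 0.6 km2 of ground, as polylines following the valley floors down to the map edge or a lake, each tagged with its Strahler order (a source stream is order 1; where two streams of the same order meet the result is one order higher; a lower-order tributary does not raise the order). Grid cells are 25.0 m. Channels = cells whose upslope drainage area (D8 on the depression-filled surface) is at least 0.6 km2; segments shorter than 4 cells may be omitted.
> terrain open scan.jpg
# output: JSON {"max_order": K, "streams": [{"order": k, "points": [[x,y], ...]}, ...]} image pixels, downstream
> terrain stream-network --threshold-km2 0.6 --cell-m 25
{"max_order": 3, "streams": [{"order": 1, "points": [[238, 469], [241, 475], [249, 485]]}, {"order": 1, "points": [[105, 468], [97, 473], [92, 470], [88, 470], [85, 471], [83, 474], [81, 481], [81, 485]]}, {"order": 1, "points": [[152, 459], [159, 459], [164, 463], [171, 463], [178, 459], [185, 452]]}, {"order": 2, "points": [[185, 452], [196, 452]]}, {"order": 2, "points": [[196, 452], [200, 455], [200, 459], [201, 460], [201, 482], [199, 485]]}, {"order": 1, "points": [[388, 452], [392, 447], [392, 443], [395, 441]]}, {"order": 2, "points": [[395, 441], [400, 441], [403, 439], [412, 439], [414, 442], [414, 450], [413, 452], [413, 457], [412, 459], [412, 467], [418, 480], [423, 485]]}, {"order": 1, "points": [[47, 438], [40, 431], [40, 429], [35, 429]]}, {"order": 2, "points": [[35, 429], [27, 438], [24, 439], [21, 438], [17, 438]]}, {"order": 1, "points": [[462, 428], [463, 429], [463, 436]]}, {"order": 1, "points": [[195, 420], [195, 424], [196, 425], [196, 452]]}, {"order": 2, "points": [[337, 419], [343, 422], [368, 422], [372, 425], [381, 433], [384, 434], [390, 441], [392, 441]]}, {"order": 1, "points": [[176, 418], [181, 422], [181, 425], [185, 432], [185, 443], [183, 445], [183, 450], [185, 452]]}, {"order": 1, "points": [[340, 394], [340, 411], [337, 415], [337, 419]]}, {"order": 1, "points": [[48, 389], [40, 392], [36, 396], [34, 401], [35, 412], [38, 415], [38, 427], [35, 429]]}, {"order": 1, "points": [[256, 389], [256, 407], [260, 418], [276, 433], [276, 434], [284, 441], [292, 446], [301, 446], [304, 447], [312, 455], [313, 455], [315, 459], [315, 468], [320, 475], [320, 477], [315, 485]]}, {"order": 1, "points": [[118, 358], [108, 348], [108, 343], [113, 337], [113, 334]]}, {"order": 1, "points": [[355, 348], [360, 352], [363, 363], [376, 377], [377, 383], [385, 392], [385, 420], [386, 421], [386, 435], [392, 441]]}, {"order": 1, "points": [[426, 340], [437, 340], [444, 343], [451, 343], [455, 340], [458, 337], [459, 307]]}, {"order": 2, "points": [[113, 334], [113, 333], [101, 320], [97, 317], [48, 317], [41, 312], [34, 312]]}, {"order": 1, "points": [[300, 319], [292, 326], [292, 331], [287, 340], [281, 344], [281, 349], [285, 351], [293, 351], [299, 356], [299, 376], [302, 379], [311, 384], [322, 396], [330, 411], [335, 417], [335, 419], [337, 419]]}, {"order": 2, "points": [[34, 312], [25, 312], [20, 307], [17, 301]]}, {"order": 1, "points": [[180, 312], [187, 315], [193, 316], [200, 323], [207, 336], [206, 340], [197, 348], [190, 348], [189, 347], [180, 345], [171, 341], [157, 341], [148, 344], [144, 344], [134, 341], [123, 341], [113, 334]]}, {"order": 2, "points": [[459, 307], [462, 303], [463, 299]]}, {"order": 1, "points": [[411, 299], [416, 294], [428, 294], [431, 295], [439, 305], [446, 305], [453, 308], [458, 308], [459, 307]]}, {"order": 1, "points": [[82, 286], [75, 286], [70, 288], [55, 300], [53, 300], [49, 302], [42, 302], [39, 306], [38, 309], [34, 312]]}, {"order": 1, "points": [[326, 257], [316, 243], [315, 237], [322, 226], [330, 218], [332, 214], [328, 209], [323, 209], [318, 204], [313, 204], [307, 210], [297, 225], [285, 237], [281, 238], [267, 250], [264, 251], [255, 251], [246, 257], [241, 258], [238, 260], [237, 266], [232, 271], [213, 271], [210, 270], [187, 246]]}, {"order": 1, "points": [[405, 254], [400, 252], [397, 249], [399, 245], [402, 236], [407, 225], [409, 214], [414, 207], [414, 182], [398, 165], [393, 158], [382, 134], [375, 127], [362, 127], [361, 128], [358, 127]]}, {"order": 1, "points": [[362, 251], [363, 239], [364, 238], [364, 226], [362, 223], [362, 212], [371, 198], [383, 186], [383, 167], [377, 153], [372, 146], [361, 134], [358, 127]]}, {"order": 1, "points": [[47, 246], [40, 244], [33, 238], [29, 240], [25, 246], [19, 259], [19, 273], [21, 278], [21, 288], [22, 292], [21, 295], [17, 301]]}, {"order": 2, "points": [[187, 246], [166, 253], [143, 253], [125, 236], [124, 233], [124, 224], [119, 217], [119, 209], [113, 197], [99, 184], [77, 184], [73, 181], [73, 180], [70, 180], [67, 176]]}, {"order": 1, "points": [[180, 205], [173, 202], [172, 196], [167, 190], [165, 184], [165, 173], [155, 163], [150, 163], [146, 160], [144, 154], [137, 147], [119, 147]]}, {"order": 1, "points": [[463, 195], [463, 166]]}, {"order": 3, "points": [[67, 176], [57, 169], [54, 169], [53, 170], [48, 169], [36, 159], [24, 159], [22, 160], [17, 160]]}, {"order": 2, "points": [[90, 169], [83, 175], [67, 176]]}, {"order": 1, "points": [[288, 163], [281, 161], [276, 161], [271, 159], [265, 159], [263, 156], [262, 153], [258, 151], [251, 151], [250, 149], [246, 149], [245, 151], [234, 151], [235, 145], [239, 140], [242, 139], [249, 139], [252, 138], [255, 135], [250, 132], [248, 128], [248, 116], [245, 111], [245, 105], [238, 97], [238, 91]]}, {"order": 1, "points": [[442, 151], [453, 151], [459, 153], [463, 153], [463, 154]]}, {"order": 1, "points": [[344, 149], [344, 144], [348, 140], [350, 135], [357, 130], [356, 124]]}, {"order": 2, "points": [[119, 147], [113, 147], [111, 148], [90, 169]]}, {"order": 2, "points": [[358, 127], [356, 124]]}, {"order": 2, "points": [[356, 124], [354, 114], [351, 112], [351, 109], [349, 105], [349, 89], [354, 83], [355, 79], [355, 68]]}, {"order": 1, "points": [[224, 117], [224, 110], [229, 105], [231, 99], [235, 96], [237, 96], [237, 92], [238, 91]]}, {"order": 1, "points": [[299, 114], [300, 110], [304, 106], [311, 90], [319, 78], [339, 62], [346, 57], [351, 56], [353, 54]]}, {"order": 1, "points": [[39, 109], [38, 109], [25, 123], [17, 124]]}, {"order": 1, "points": [[101, 102], [111, 112], [112, 112], [122, 123], [122, 145], [119, 147]]}, {"order": 1, "points": [[399, 92], [396, 89], [381, 89], [374, 85], [362, 75], [357, 74], [355, 68]]}, {"order": 2, "points": [[238, 91], [246, 81], [246, 47], [248, 46]]}, {"order": 1, "points": [[434, 84], [433, 82], [433, 67], [434, 65], [433, 63], [433, 57], [437, 50], [437, 46], [434, 42], [427, 39]]}, {"order": 1, "points": [[158, 69], [152, 65], [143, 55], [140, 50], [140, 43], [143, 39]]}, {"order": 2, "points": [[355, 68], [353, 54]]}, {"order": 1, "points": [[215, 64], [218, 63], [229, 56], [238, 47], [241, 46], [248, 46]]}, {"order": 1, "points": [[63, 54], [55, 54], [52, 53], [47, 49], [40, 47], [31, 40], [25, 39]]}, {"order": 2, "points": [[353, 54], [354, 49], [360, 41], [360, 39]]}, {"order": 1, "points": [[22, 51], [18, 48], [17, 46], [17, 40], [18, 39]]}, {"order": 1, "points": [[264, 49], [263, 49], [255, 41], [255, 39]]}, {"order": 2, "points": [[248, 46], [255, 39]]}]}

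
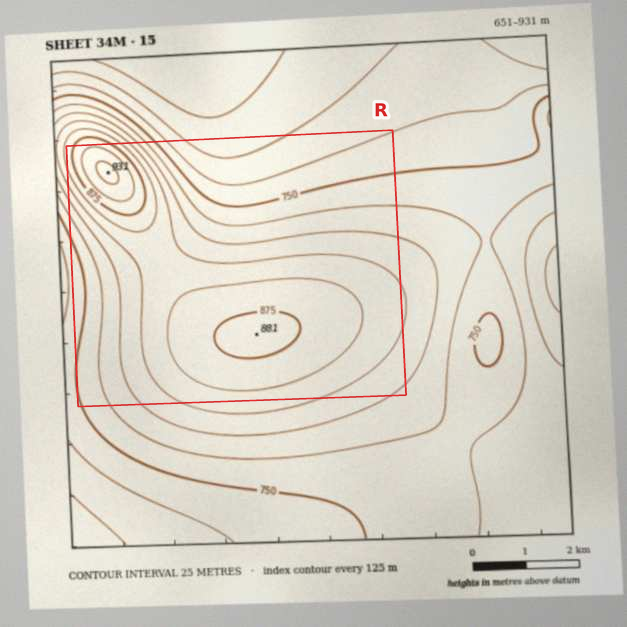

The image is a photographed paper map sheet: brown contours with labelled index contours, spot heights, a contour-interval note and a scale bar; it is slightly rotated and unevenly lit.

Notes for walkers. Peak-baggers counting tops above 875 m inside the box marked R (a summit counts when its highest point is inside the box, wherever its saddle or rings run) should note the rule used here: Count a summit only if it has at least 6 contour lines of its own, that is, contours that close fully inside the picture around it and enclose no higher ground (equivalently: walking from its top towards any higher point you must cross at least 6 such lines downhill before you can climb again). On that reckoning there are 0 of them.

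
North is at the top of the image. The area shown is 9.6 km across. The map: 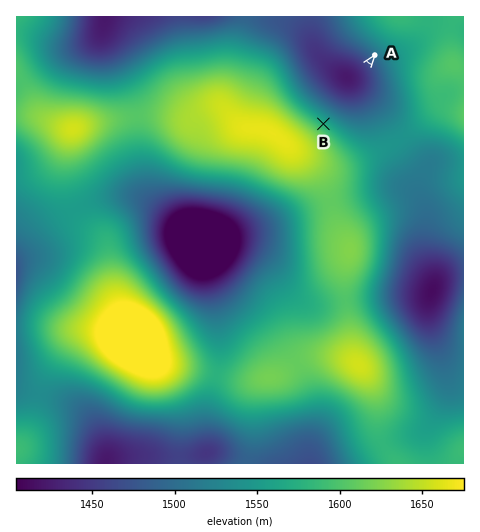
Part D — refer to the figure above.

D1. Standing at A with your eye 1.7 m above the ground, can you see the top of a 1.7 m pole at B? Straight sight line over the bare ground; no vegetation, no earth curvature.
yes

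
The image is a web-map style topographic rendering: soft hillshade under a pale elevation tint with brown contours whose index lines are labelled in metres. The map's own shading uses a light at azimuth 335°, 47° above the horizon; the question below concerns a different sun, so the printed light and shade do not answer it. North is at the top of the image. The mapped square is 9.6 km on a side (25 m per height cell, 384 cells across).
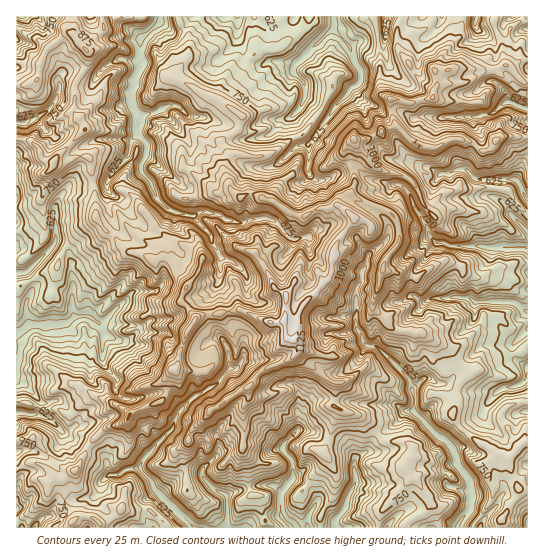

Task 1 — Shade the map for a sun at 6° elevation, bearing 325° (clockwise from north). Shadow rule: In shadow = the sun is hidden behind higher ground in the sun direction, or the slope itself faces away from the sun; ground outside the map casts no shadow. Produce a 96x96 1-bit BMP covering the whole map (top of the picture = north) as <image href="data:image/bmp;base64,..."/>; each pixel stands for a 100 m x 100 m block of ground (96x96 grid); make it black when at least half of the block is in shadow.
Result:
<image width="96" height="96" href="data:image/bmp;base64,Qk2+BAAAAAAAAD4AAAAoAAAAYAAAAGAAAAABAAEAAAAAAIAEAAATCwAAEwsAAAIAAAAAAAAA////AAAAAAD4Pv/j/////+5/+z9/HD/n/////+8//R8/gB+P/////8/v/Y8fgQ8f/////+f3/u9Ph4+//////+Pwfmc3/4f////////jPnOz/8f////////x/nOz/8f////////3/jCR/8P///////+//jDAP/////////+P/iHwH/////////8H/wdwD/////////8//AcAD/////////8/+AcIB/////////+D8Af5B/////////+P/wP3A//////////P/AF8Af//////////+AAAAP//////////8AAAYH//////////4AABvA//v////////8A/v8f/3///////v8z/HPP/7///////P9/4DiD/9///////n8+DggIf8f//////v+EDwA/P/P////////AB4Gf//j////////wAAGD//w////////4AACAf/8f///////8AABAP/8f///////MAAAAD/+P//////fMAAAAB//B///////MAAYAB//n//////+cAAYAB//n//////+MAAYAB//R//////+AAAQGB//A///////wAAR4A//wH//////4A8A5w///H////////8QPwf//H//////f//4fAf/0X/////////+D+P/AX/////////vgHAeAf///////7//4DIAAb///////j/f8A+AOZ///////x/P/B/gHc//////9w/v/w/yCef+////9x8X/4/yAOf+////8Z8L/4fgAGH+///89g8D/4PhwGH+/////w4B/wPjgGH/f/77/44B8wHHhCH/f/7/888I4AHP3gD/v/H/8eQ0AABfXwB/////8PQ4AACADyD/3///8HkcAAGAAfj/7///+HiMAAGAI/x/7///8HhAAAGAH/w/z///8HwgAAMf//89z///8H8AAA8///+YT///8H8AAD///z+Az4//8P+IAH///A8Bh4//8P+AAP//+AAAB2P/8H+AB//DIAAAP8//83+fjgABAgAH/+//8f/cDgAAA8Af////8f/eDAgAAeAL////8P///jAEAfeH////8D+//DAAcPfP7///8B+/+AAD/GP//////B//+AAH/mH/////8A4//AAP/yB//////gf//gAAD/B////v/gP//gAAA/A//x/D+AH//AAP4fgf/AeD8Ij//AAP8HgB+AAAwHx//AAD+BwIcHbgB/sf/AAD/x4AB//5/9x//MkD/48AD//8//B//9+A/8eAH///9/g///uAH8fAP/////mf//gAAePxv///8/2P//gAAOP5gD/P//jv8/gAAEH4AB////z/++AAAGH4AB//8P3/+MAAAGD4AAf/8Pz/+AAAA/D4AA+/gP5/+A8AH8AAAAfpkH5/+B+Af8AAAgABMH7/+A/A//AgAgAAEH9/+Afgf/gAAAgAAD8/+ABwB/wAAAYAEBwH/AAYAf4AgAOAEAwf/gAAAP+cwAHAAAAP/gAIAH8MwMDgYAAH/hAAAB8MwGDjcACH/hAAAA8sgDDjMACH/gEAAQYBggDDg="/>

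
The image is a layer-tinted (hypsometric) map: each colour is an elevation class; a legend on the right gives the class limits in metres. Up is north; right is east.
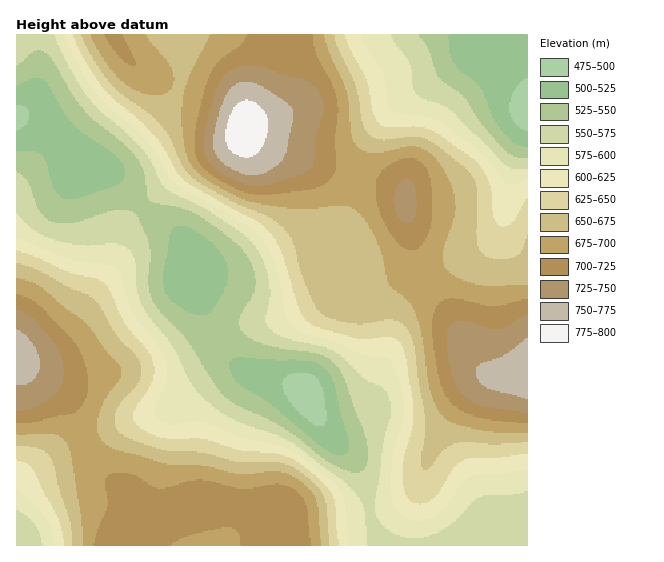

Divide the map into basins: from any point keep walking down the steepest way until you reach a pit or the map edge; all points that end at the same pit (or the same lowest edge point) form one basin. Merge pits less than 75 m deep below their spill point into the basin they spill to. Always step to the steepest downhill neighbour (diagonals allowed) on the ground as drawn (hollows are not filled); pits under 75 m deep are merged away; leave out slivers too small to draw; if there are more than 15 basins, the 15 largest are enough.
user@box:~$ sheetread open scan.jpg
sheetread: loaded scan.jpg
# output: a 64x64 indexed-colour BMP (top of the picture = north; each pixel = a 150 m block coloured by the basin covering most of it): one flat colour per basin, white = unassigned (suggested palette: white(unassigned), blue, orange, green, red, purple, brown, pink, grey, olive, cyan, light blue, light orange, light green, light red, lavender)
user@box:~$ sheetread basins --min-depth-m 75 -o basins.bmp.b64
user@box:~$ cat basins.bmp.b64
<image width="64" height="64" href="data:image/bmp;base64,Qk12CAAAAAAAAHYAAAAoAAAAQAAAAEAAAAABAAQAAAAAAAAIAAATCwAAEwsAABAAAAAAAAAA////ALR3HwAOf/8ALKAsACgn1gC9Z5QAS1aMAMJ34wB/f38AIr28AM++FwDox64AeLv/AIrfmACWmP8A1bDFADMzMzMzMzMRERERERERERERERERERERERERERERERERMzMzMzMzMxEREREREREREREREREREREREREREREREREzMzMzMzMzMRERERERERERERERERERERERERERERERETMzMzMzMzMxERERERERERERERERERERERERERERERERMzMzMzMzMzEREREREREREREREREREREREREREREREREzMzMzMzMzMRERERERERERERERERERERERERERERERETMzMzMzMzMRERERERERERERERERERERERERERERERERMzMzMzMzMREREREREREREREREREREREREREREREREREzMzMzMzMRERERERERERERERERERERERERERERERERETMzMzMzMRERERERERERERERERERERERERERERERERERMzMzMzMREREREREREREREREREREREREREREREREREREzMzMzMRERERERERERERERERERERERERERERERERERETMzMzMxERERERERERERERERERERERERERERERERERERMzMzMxEREREREREREREREREREREREREREREREREREREzMzMzERERERERERERERERERERERERERERERERERERETMzMzMRERERERERERERERERERERERERERERERERERERMzMzMREREREREREREREREREREREREREREREREREREREzMzMxERERERERERERERERERERERERERERERERERERETMzMxERERERERERERERERERERERERERERERERERERERMzMxEREREREREREREREREREREREREREREREREREREREzMxERERERERERERERERERERERERERERERERERERERETMREREREREREREREREREREREREREREREREREREREiIRMREREREREREREREREREREREREREREREREREREREiIiIREREREREREREREREREREREREREREREREREREREiIiIhERERERERERERERERERERERERERERERERERERESIiIiERERERERERERERERERERERERERERERERERERESIiIiIRERERERERERERERERERERERERERERERERERERIiIiIhERERERERERERERERERERERERERERERERERERIiIiIiERERERERERERERERERERERERERERERERERERIiIiIiIREREREREREREREREREREREREREREREREREREiIiIiIhEREREREREREREREREREREREREREREREREREiIiIiIiEREREREREREREREREREREREREREREREREREiIiIiIiIRERERERERERERERERERERERERERERERERESIiIiIiIhERERERERERERERERERERERERERERERERESIiIiIiIiERERERERERERERERERERERERERERERERESIiIiIiIiIRERERERERERERERERERERERERERERERERIiIiIiIiIhEREREREREREREREREREREREREREREREREiIiIiIiIiERERERERERERERERERERERERERERERERESIiIiIiIiIRERERERERERERERERERERERERERERERESIiIiIiIiIhERERERERERERERERERERERERERERERERIiIiIiIiIiEREREREREREREREREREREREREREREREREiIiIiIiIiIRERERERERERERERERERERERERERERERESIiIiIiIiIhERERERERERERERERERERERERERERERERIiIiIiIiIiEREREREREREREREREREREREREREREREREiIiIiIiIiIREREREREREREREREREREREREREREREREiIiIiIiIiIhERERERERERERERERERERERERERERERIiIiIiIiIiIiERERERERERERERERERERERERERERIiIiIiIiIiIiIiIRERERERERERERERERERERERERIiIiIiIiIiIiIiIiIhEREREREREREREREREREREREiIiIiIiIiIiIiIiIiIiERERERERERERERERERERERIiIiIiIiIiIiIiIiIiIiIREREREREREREREREREREiIiIiIiIiIiIiIiIiIiIiIhEREREREREREREREREREiIiIiIiIiIiIiIiIiIiIiIiERERERERERERERERERESIiIiIiIiIiIiIiIiIiIiIiIRERERERERERERERERERIiIiIiIiIiIiIiIiIiIiIiIhERERERERERERERERERESIiIiIiIiIiIiIiIiIiIiIiEREREREREREREREREREREiIiIiIiIiIiIiIiIiIiIiIRERERERERERERERERERERIiIiIiIiIiIiIiIiIiIiIhEREREREREREREREREREREiIiIiIiIiIiIiIiIiIiIiERERERERERERERERERERERIiIiIiIiIiIiIiIiIiIiIREREREREREREREREREREREiIiIiIiIiIiIiIiIiIiIhERERERERERERERERERERESIiIiIiIiIiIiIiIiIiIiEREREREREREREREREREREREiIiIiIiIiIiIiIiIiIiIRERERERERERERERERERERESIiIiIiIiIiIiIiIiIiIhERERERERERERERERERERERIiIiIiIiIiIiIiIiIiIi"/>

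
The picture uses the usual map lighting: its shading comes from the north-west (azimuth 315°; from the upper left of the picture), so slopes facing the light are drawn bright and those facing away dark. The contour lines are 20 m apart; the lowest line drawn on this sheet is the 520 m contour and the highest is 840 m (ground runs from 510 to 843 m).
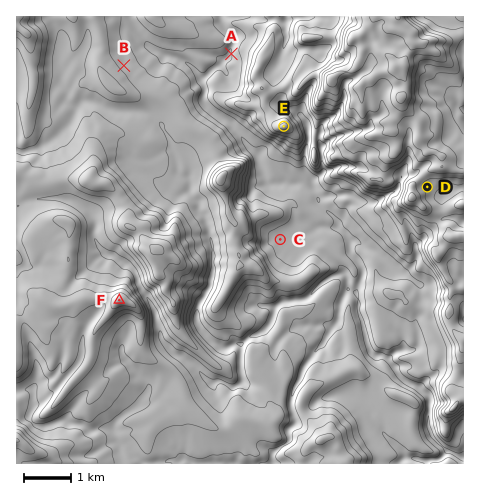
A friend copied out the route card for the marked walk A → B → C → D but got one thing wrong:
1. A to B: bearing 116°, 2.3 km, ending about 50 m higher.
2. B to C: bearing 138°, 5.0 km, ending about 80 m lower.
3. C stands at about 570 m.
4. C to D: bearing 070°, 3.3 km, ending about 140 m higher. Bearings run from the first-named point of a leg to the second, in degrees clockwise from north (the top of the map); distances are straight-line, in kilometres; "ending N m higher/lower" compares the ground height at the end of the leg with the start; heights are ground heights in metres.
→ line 1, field bearing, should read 264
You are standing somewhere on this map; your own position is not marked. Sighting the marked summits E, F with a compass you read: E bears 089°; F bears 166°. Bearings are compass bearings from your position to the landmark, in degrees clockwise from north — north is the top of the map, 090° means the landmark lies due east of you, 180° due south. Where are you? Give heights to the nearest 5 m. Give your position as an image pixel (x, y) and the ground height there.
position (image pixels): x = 77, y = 130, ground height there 660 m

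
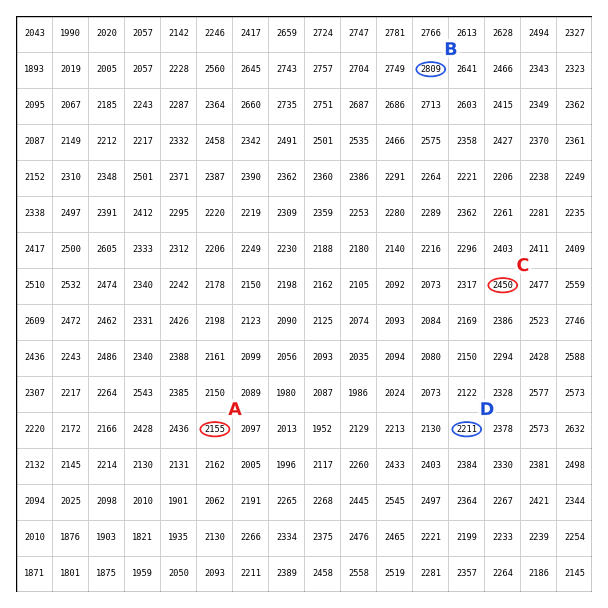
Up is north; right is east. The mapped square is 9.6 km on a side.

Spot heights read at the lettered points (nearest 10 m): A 2160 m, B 2810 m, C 2450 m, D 2210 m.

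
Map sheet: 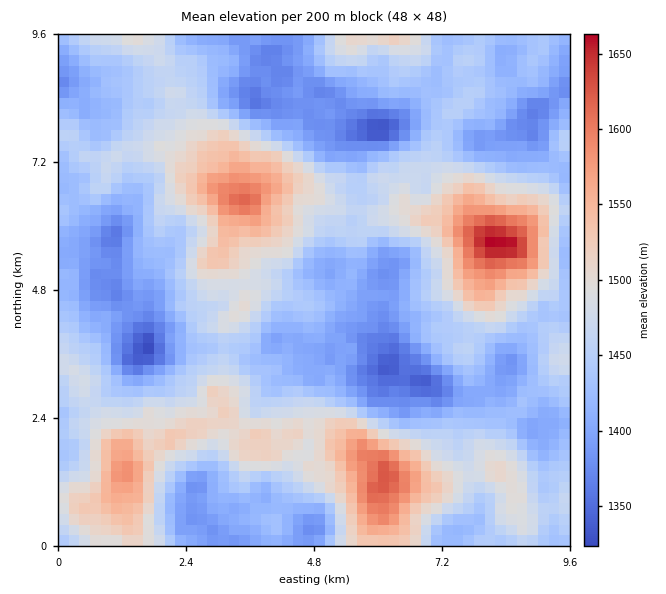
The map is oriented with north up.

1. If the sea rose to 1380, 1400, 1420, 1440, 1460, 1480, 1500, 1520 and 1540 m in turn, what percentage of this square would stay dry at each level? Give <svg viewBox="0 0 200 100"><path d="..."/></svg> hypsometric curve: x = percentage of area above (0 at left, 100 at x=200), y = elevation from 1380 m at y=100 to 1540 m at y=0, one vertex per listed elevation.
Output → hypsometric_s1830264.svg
<svg viewBox="0 0 200 100"><path d="M184 100l-19-12-26-13-30-13-28-12-22-12-18-13-14-13-9-12"/></svg>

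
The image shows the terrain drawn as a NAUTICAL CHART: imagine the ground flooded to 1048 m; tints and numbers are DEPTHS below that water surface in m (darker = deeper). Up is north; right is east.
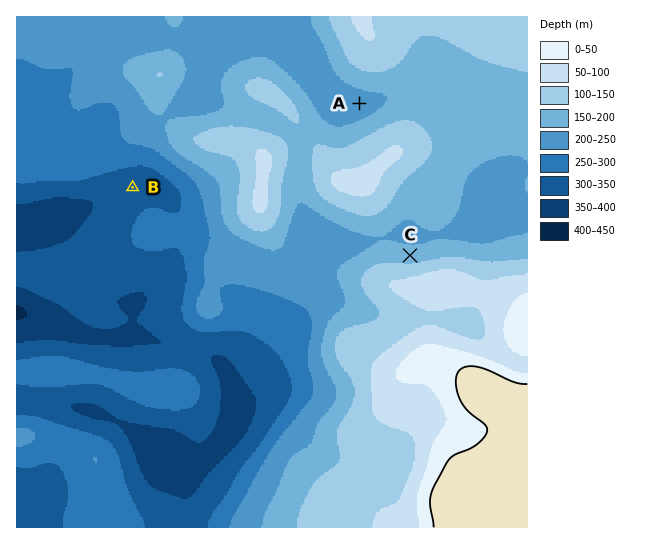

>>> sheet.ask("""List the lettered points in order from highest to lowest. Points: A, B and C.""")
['C', 'A', 'B']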